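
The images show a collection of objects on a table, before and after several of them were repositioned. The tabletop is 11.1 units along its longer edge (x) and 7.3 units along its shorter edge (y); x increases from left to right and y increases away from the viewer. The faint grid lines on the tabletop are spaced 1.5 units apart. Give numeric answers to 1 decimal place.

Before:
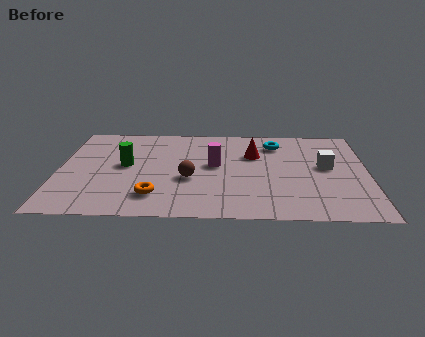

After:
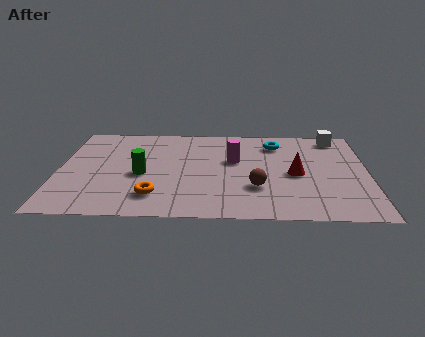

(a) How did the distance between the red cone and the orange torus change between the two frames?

+0.5

They were about 4.8 units apart before and 5.3 after — 0.5 units further apart.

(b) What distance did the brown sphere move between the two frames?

2.5

The brown sphere moved from about (4.7, 2.9) to (7.1, 2.3), a distance of √(2.4² + 0.6²) ≈ 2.5.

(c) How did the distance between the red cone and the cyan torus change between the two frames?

+1.3

Before: roughly 1.2 units apart; after: 2.5. That's 1.3 units further apart.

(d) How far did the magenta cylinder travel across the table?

0.8

The magenta cylinder moved from about (5.6, 4.0) to (6.3, 4.4), a distance of √(0.7² + 0.4²) ≈ 0.8.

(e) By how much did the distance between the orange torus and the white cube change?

+1.5

Before: roughly 6.6 units apart; after: 8.1. That's 1.5 units further apart.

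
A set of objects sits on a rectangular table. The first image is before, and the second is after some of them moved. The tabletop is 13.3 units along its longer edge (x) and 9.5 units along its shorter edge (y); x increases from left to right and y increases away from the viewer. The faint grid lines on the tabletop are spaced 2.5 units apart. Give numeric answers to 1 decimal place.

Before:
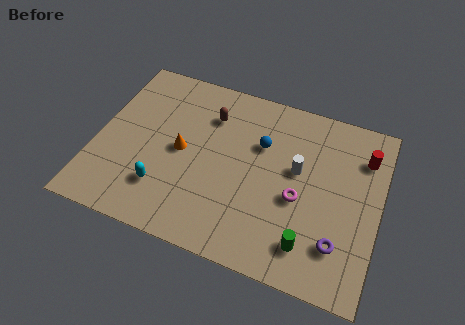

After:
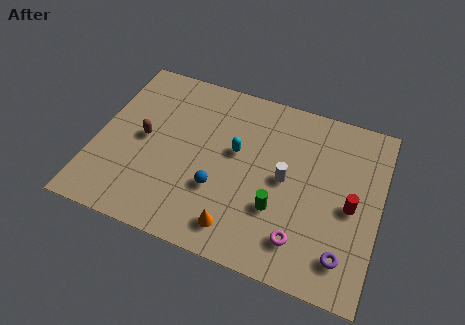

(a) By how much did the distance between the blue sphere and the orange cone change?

-1.9

The distance was about 3.9 in the first image and 2.0 in the second, so they moved 1.9 units closer together.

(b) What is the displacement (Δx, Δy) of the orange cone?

(3.0, -3.2)

From the two frames, the orange cone sits at roughly (4.0, 4.7) before and (7.0, 1.5) after.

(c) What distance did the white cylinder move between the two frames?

0.9

From (9.4, 5.5) to (8.9, 4.8), the white cylinder covered √(0.5² + 0.7²) ≈ 0.9 units.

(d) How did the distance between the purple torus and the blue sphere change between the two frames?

+0.5

The distance was about 5.7 in the first image and 6.2 in the second, so they moved 0.5 units further apart.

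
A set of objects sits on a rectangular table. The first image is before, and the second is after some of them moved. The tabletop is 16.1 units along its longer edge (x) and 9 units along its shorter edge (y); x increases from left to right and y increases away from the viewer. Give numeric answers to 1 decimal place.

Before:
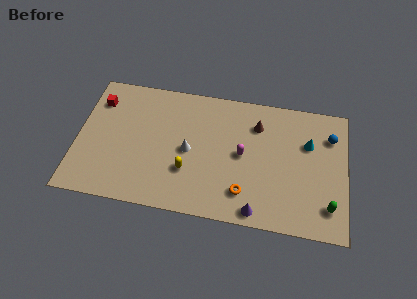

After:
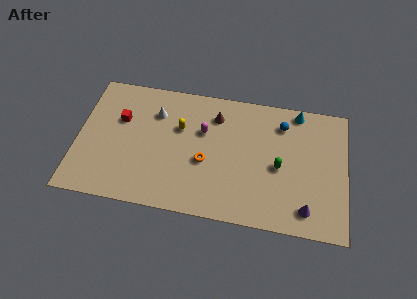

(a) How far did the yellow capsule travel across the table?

3.0

The yellow capsule was near (6.7, 2.9) before and (6.1, 5.8) after, so it travelled √(0.6² + 2.9²) ≈ 3.0 units.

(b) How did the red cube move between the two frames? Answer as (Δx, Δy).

(1.4, -1.1)

The red cube was at about (1.1, 6.9) and moved to about (2.5, 5.8).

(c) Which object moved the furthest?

the green capsule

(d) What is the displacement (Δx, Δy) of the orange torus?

(-2.4, 1.7)

The orange torus started near (10.1, 2.0) and ended near (7.7, 3.7).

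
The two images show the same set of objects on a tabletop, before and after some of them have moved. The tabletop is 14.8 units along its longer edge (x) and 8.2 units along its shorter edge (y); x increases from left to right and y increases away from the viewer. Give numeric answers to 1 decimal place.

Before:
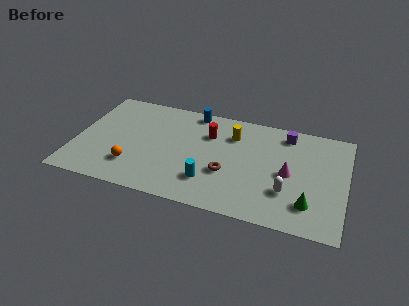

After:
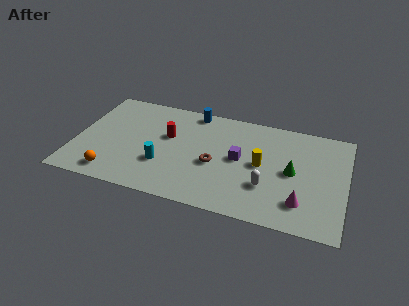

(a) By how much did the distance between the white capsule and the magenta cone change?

+0.6

Before: roughly 1.4 units apart; after: 2.0. That's 0.6 units further apart.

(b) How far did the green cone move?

2.4

The green cone moved from about (12.9, 1.9) to (11.9, 4.1), a distance of √(1.0² + 2.2²) ≈ 2.4.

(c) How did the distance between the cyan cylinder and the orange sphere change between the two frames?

-1.2

The distance was about 4.2 in the first image and 3.0 in the second, so they moved 1.2 units closer together.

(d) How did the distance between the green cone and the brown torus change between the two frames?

-0.4

They were about 4.6 units apart before and 4.2 after — 0.4 units closer together.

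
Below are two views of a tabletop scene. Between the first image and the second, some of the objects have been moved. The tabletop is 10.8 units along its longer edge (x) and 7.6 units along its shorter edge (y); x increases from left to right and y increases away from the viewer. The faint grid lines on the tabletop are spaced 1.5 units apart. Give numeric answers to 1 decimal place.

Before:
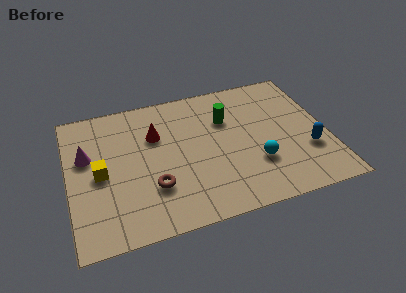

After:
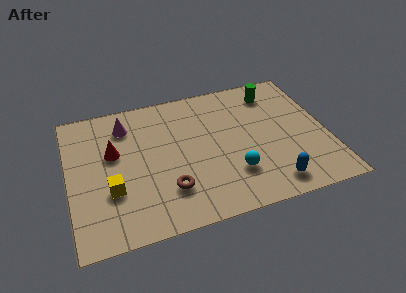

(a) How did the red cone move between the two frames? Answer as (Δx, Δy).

(-1.8, -0.5)

The red cone started near (3.7, 5.1) and ended near (1.9, 4.6).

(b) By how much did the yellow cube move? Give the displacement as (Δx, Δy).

(0.4, -1.0)

From the two frames, the yellow cube sits at roughly (1.3, 3.6) before and (1.7, 2.6) after.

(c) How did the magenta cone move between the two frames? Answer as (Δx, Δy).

(1.7, 1.3)

The magenta cone was at about (0.8, 4.7) and moved to about (2.5, 6.0).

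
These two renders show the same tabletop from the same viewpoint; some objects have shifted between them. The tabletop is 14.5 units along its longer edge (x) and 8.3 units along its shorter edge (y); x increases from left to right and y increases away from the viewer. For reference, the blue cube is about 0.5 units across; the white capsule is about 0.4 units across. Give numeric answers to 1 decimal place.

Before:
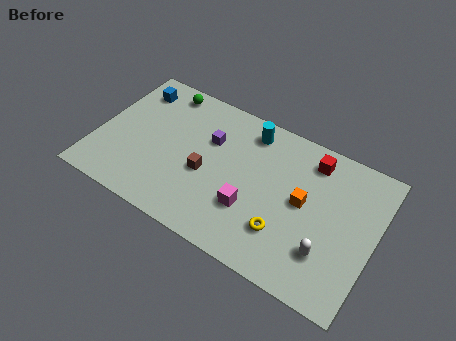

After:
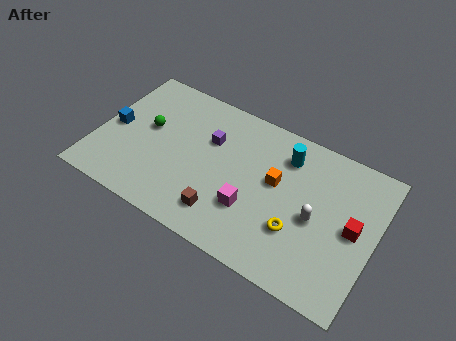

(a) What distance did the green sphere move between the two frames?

2.6

The green sphere moved from about (2.9, 7.3) to (2.5, 4.7), a distance of √(0.4² + 2.6²) ≈ 2.6.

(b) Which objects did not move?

the purple cube and the magenta cube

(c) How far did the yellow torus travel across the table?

0.7

From (10.1, 2.3) to (10.7, 2.7), the yellow torus covered √(0.6² + 0.4²) ≈ 0.7 units.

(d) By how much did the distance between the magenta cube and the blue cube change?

-0.4

The distance was about 8.0 in the first image and 7.6 in the second, so they moved 0.4 units closer together.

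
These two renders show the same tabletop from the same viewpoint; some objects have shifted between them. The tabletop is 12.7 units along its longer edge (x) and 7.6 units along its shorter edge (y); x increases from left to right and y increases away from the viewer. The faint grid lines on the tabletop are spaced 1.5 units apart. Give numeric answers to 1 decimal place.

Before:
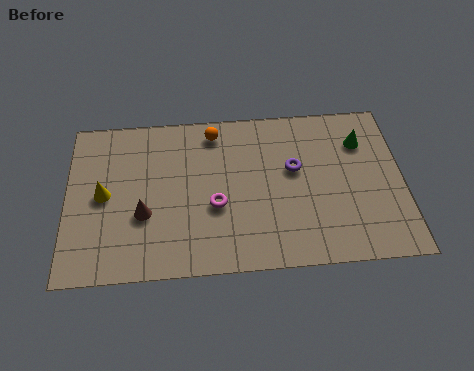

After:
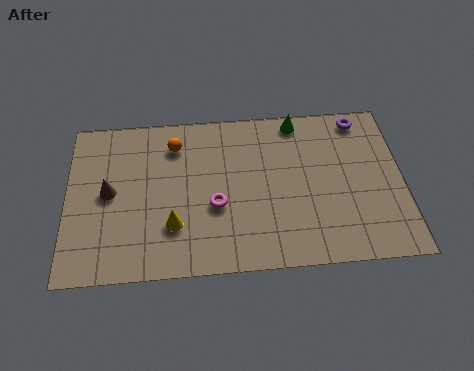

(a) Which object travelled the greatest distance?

the purple torus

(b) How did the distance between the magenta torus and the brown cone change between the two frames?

+1.4

The distance was about 2.7 in the first image and 4.1 in the second, so they moved 1.4 units further apart.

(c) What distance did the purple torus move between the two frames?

3.4

From (8.6, 4.5) to (11.2, 6.7), the purple torus covered √(2.6² + 2.2²) ≈ 3.4 units.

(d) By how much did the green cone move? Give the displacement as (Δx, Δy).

(-2.4, 1.2)

The green cone was at about (11.2, 5.6) and moved to about (8.8, 6.8).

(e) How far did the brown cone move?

1.7

The brown cone was near (2.9, 2.8) before and (1.6, 3.9) after, so it travelled √(1.3² + 1.1²) ≈ 1.7 units.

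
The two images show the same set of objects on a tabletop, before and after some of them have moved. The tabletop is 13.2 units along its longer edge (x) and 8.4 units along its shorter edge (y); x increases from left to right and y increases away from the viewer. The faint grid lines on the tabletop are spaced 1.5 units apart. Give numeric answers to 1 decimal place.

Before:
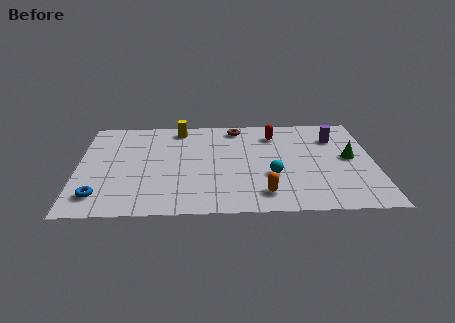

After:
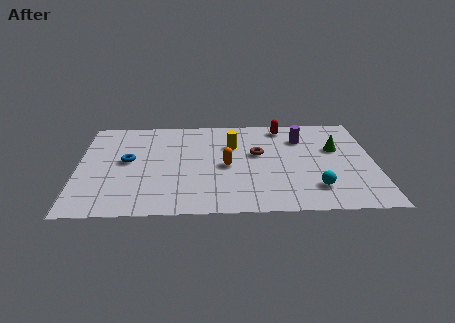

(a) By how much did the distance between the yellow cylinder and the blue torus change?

-1.8

They were about 6.7 units apart before and 4.9 after — 1.8 units closer together.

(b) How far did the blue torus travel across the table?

3.1

The blue torus moved from about (1.0, 1.6) to (2.2, 4.5), a distance of √(1.2² + 2.9²) ≈ 3.1.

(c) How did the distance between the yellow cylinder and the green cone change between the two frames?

-3.5

They were about 8.1 units apart before and 4.6 after — 3.5 units closer together.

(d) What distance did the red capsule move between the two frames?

0.8

From (8.8, 6.6) to (9.2, 7.3), the red capsule covered √(0.4² + 0.7²) ≈ 0.8 units.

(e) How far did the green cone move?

1.0

From (12.1, 4.4) to (11.5, 5.2), the green cone covered √(0.6² + 0.8²) ≈ 1.0 units.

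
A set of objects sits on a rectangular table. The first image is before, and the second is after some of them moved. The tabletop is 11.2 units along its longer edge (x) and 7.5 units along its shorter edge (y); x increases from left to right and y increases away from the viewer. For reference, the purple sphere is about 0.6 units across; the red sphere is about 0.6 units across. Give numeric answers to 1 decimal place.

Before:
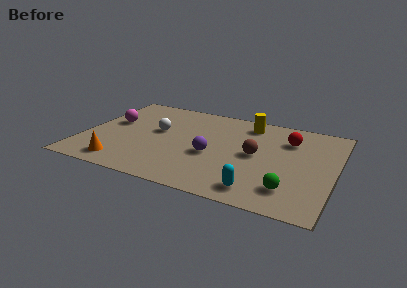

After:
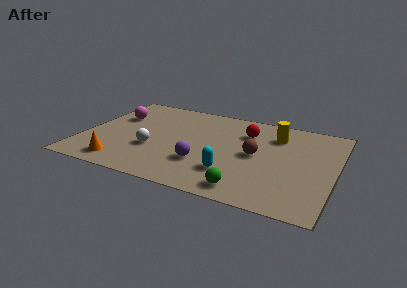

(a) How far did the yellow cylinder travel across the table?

1.4

The yellow cylinder moved from about (7.1, 6.3) to (8.4, 5.7), a distance of √(1.3² + 0.6²) ≈ 1.4.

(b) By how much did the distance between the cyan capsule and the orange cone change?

-1.2

Before: roughly 6.1 units apart; after: 4.9. That's 1.2 units closer together.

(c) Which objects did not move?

the orange cone and the brown sphere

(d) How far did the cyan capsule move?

1.6

The cyan capsule moved from about (8.1, 1.1) to (6.8, 2.0), a distance of √(1.3² + 0.9²) ≈ 1.6.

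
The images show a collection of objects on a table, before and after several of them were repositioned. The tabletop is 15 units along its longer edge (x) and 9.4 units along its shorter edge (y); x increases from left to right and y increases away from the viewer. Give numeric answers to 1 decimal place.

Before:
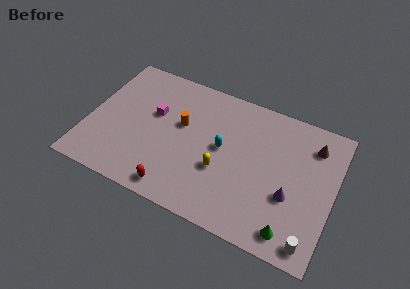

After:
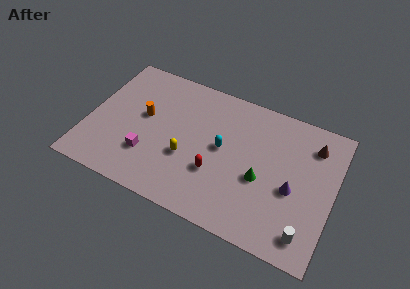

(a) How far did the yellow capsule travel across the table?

2.1

The yellow capsule moved from about (8.3, 3.5) to (6.2, 3.5), a distance of √(2.1² + 0.0²) ≈ 2.1.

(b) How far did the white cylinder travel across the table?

0.5

The white cylinder moved from about (14.0, 1.1) to (13.7, 1.5), a distance of √(0.3² + 0.4²) ≈ 0.5.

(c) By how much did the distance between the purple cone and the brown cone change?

-0.5

They were about 4.0 units apart before and 3.5 after — 0.5 units closer together.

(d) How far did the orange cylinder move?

2.3

From (5.6, 5.6) to (3.3, 5.3), the orange cylinder covered √(2.3² + 0.3²) ≈ 2.3 units.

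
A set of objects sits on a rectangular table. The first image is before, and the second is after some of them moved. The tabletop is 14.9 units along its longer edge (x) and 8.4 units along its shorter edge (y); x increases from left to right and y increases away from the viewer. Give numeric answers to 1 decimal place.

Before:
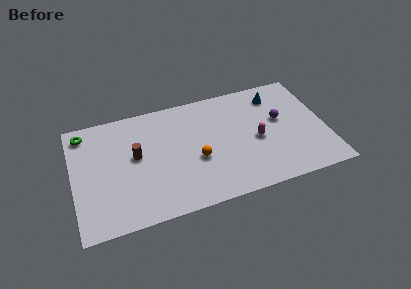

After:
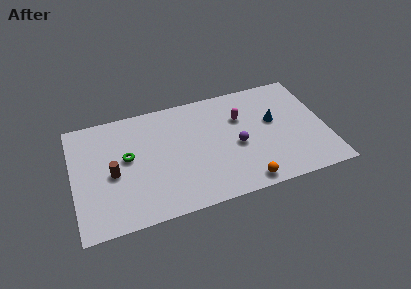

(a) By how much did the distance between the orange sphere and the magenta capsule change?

+1.2

Before: roughly 3.6 units apart; after: 4.8. That's 1.2 units further apart.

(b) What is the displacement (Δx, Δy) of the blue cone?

(-0.3, -1.9)

The blue cone started near (12.2, 6.8) and ended near (11.9, 4.9).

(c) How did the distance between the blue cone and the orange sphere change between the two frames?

-1.5

Before: roughly 6.0 units apart; after: 4.5. That's 1.5 units closer together.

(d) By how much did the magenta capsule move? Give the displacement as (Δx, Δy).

(-0.8, 1.9)

The magenta capsule was at about (10.8, 3.8) and moved to about (10.0, 5.7).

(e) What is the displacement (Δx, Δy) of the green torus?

(2.4, -2.5)

The green torus was at about (0.8, 7.2) and moved to about (3.2, 4.7).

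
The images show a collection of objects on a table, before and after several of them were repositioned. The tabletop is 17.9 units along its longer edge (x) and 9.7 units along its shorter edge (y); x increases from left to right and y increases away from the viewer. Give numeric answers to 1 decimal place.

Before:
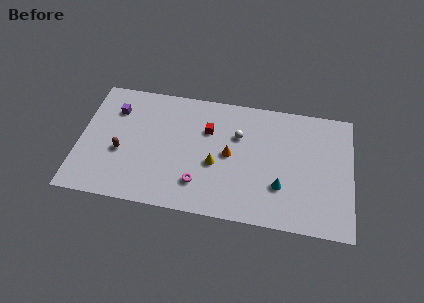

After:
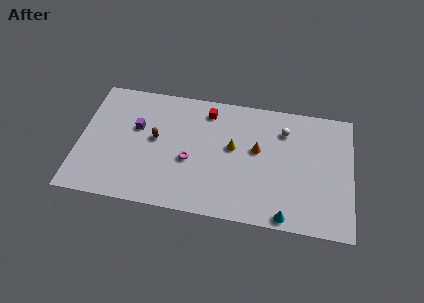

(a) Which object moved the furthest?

the white sphere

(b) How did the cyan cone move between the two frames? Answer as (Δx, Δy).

(0.4, -2.2)

From the two frames, the cyan cone sits at roughly (13.3, 3.0) before and (13.7, 0.8) after.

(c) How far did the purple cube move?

1.9

From (2.2, 7.2) to (3.7, 6.0), the purple cube covered √(1.5² + 1.2²) ≈ 1.9 units.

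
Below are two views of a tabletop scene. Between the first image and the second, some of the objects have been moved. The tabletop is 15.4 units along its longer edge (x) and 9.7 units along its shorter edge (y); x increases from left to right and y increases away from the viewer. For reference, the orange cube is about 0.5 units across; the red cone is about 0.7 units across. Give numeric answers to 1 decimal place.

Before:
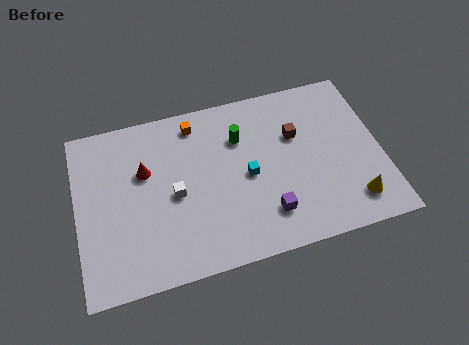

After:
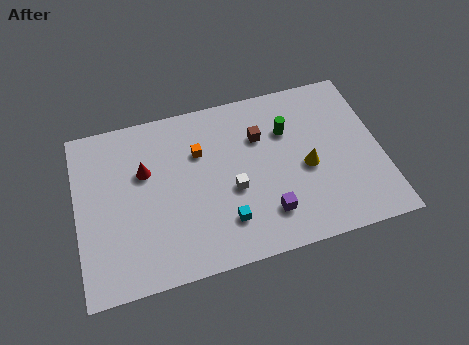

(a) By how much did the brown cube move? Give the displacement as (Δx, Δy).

(-1.8, 0.4)

The brown cube was at about (11.2, 6.3) and moved to about (9.4, 6.7).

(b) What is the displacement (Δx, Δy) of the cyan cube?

(-1.3, -2.3)

The cyan cube started near (8.6, 4.6) and ended near (7.3, 2.3).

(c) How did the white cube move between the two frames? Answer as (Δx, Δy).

(2.9, -0.5)

The white cube was at about (4.9, 4.5) and moved to about (7.8, 4.0).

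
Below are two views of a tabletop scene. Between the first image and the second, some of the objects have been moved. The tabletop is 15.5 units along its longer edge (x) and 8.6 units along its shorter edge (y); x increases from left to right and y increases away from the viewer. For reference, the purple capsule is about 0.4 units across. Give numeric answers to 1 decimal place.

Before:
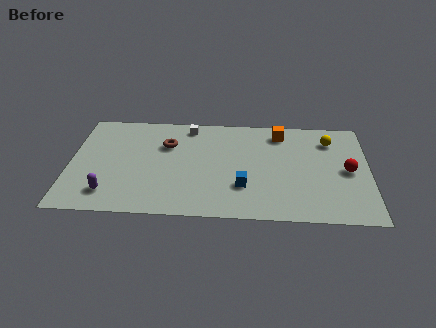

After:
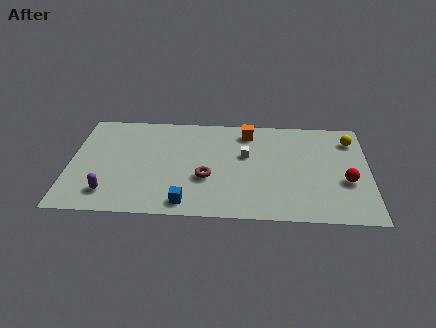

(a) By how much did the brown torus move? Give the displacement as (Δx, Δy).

(2.1, -2.7)

The brown torus started near (5.0, 5.9) and ended near (7.1, 3.2).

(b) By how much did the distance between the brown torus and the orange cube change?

-1.5

They were about 6.0 units apart before and 4.5 after — 1.5 units closer together.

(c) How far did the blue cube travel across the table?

3.3

The blue cube was near (9.0, 2.6) before and (6.1, 1.1) after, so it travelled √(2.9² + 1.5²) ≈ 3.3 units.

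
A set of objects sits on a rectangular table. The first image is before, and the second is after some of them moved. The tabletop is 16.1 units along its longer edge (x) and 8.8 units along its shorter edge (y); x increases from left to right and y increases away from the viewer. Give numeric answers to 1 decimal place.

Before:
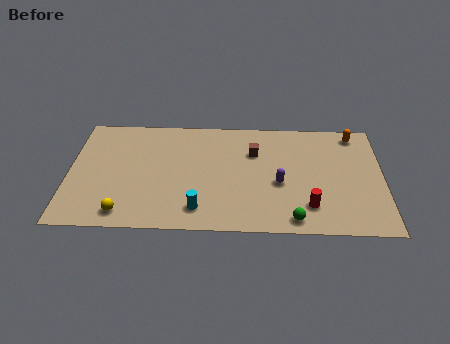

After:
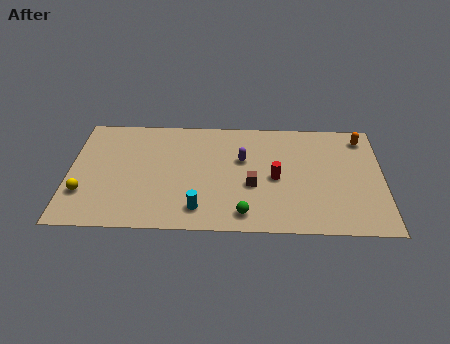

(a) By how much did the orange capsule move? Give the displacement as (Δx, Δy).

(0.4, -0.3)

The orange capsule was at about (14.7, 7.7) and moved to about (15.1, 7.4).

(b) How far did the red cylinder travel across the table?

2.7

The red cylinder moved from about (12.3, 2.0) to (10.6, 4.1), a distance of √(1.7² + 2.1²) ≈ 2.7.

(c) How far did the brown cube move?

2.6

The brown cube was near (9.5, 6.1) before and (9.4, 3.5) after, so it travelled √(0.1² + 2.6²) ≈ 2.6 units.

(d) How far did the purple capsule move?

2.6

From (10.8, 3.7) to (8.9, 5.5), the purple capsule covered √(1.9² + 1.8²) ≈ 2.6 units.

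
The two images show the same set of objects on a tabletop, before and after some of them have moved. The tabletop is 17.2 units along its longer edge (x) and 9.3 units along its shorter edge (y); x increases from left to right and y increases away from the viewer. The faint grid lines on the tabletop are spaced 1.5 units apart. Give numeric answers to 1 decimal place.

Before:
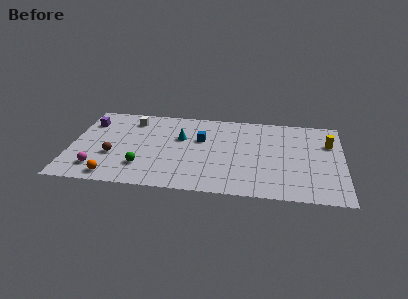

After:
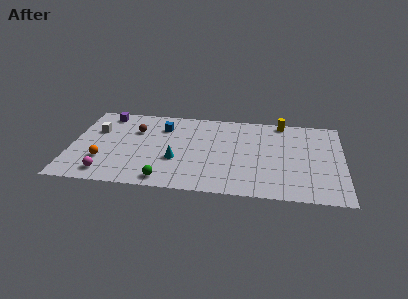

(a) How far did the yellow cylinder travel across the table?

3.7

From (16.3, 6.4) to (13.3, 8.5), the yellow cylinder covered √(3.0² + 2.1²) ≈ 3.7 units.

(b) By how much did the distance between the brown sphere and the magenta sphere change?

+3.5

Before: roughly 1.7 units apart; after: 5.2. That's 3.5 units further apart.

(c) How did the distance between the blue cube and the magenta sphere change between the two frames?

-1.0

The distance was about 7.5 in the first image and 6.5 in the second, so they moved 1.0 units closer together.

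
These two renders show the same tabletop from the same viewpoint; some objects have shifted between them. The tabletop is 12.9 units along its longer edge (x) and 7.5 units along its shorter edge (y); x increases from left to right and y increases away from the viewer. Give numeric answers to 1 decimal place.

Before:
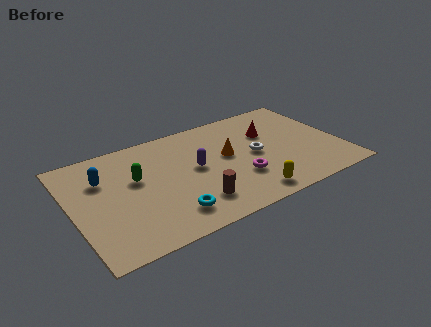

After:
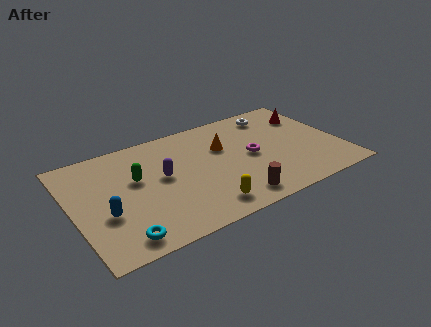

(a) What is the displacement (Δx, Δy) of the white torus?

(1.4, 2.6)

The white torus was at about (8.8, 3.7) and moved to about (10.2, 6.3).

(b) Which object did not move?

the green capsule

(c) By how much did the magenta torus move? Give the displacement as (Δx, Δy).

(0.8, 1.3)

From the two frames, the magenta torus sits at roughly (7.8, 2.4) before and (8.6, 3.7) after.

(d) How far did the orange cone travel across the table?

0.7

The orange cone moved from about (7.5, 4.2) to (7.4, 4.9), a distance of √(0.1² + 0.7²) ≈ 0.7.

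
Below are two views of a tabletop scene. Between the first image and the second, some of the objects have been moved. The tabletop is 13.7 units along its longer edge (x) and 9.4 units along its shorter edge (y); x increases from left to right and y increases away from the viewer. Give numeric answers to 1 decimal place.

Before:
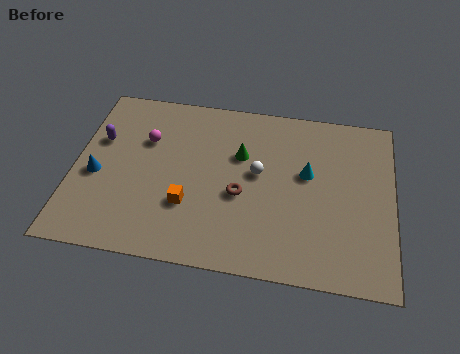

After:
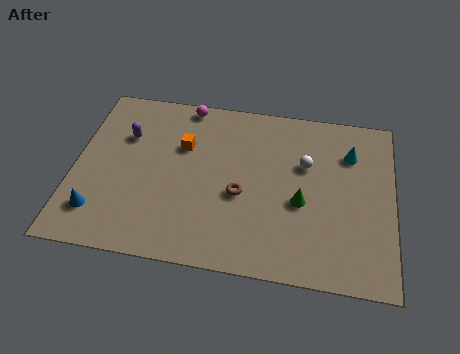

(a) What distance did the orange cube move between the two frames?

3.2

From (5.0, 3.0) to (4.6, 6.2), the orange cube covered √(0.4² + 3.2²) ≈ 3.2 units.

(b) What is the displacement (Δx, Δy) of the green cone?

(2.7, -2.2)

The green cone was at about (7.1, 6.1) and moved to about (9.8, 3.9).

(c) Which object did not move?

the brown torus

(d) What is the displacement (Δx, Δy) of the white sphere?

(2.0, 0.8)

The white sphere started near (7.9, 5.2) and ended near (9.9, 6.0).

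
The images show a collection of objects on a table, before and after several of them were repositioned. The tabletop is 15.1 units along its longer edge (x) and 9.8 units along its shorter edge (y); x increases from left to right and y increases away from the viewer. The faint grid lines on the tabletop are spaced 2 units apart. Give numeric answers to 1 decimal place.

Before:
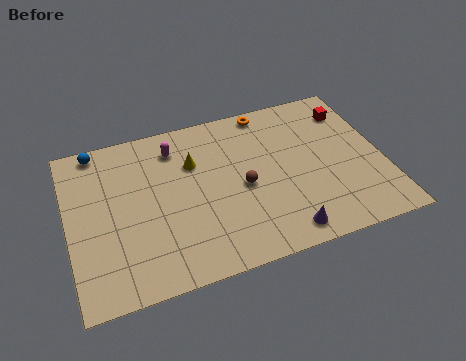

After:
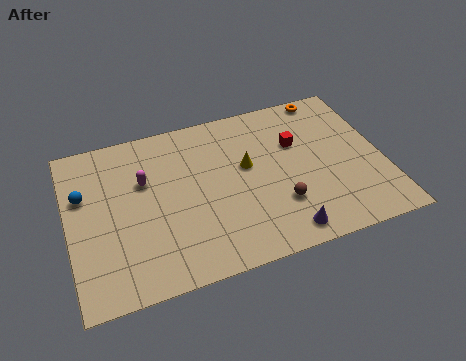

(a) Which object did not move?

the purple cone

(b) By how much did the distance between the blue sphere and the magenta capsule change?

-0.9

Before: roughly 3.8 units apart; after: 2.9. That's 0.9 units closer together.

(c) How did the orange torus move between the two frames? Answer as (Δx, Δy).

(3.0, 0.1)

The orange torus was at about (9.9, 8.9) and moved to about (12.9, 9.0).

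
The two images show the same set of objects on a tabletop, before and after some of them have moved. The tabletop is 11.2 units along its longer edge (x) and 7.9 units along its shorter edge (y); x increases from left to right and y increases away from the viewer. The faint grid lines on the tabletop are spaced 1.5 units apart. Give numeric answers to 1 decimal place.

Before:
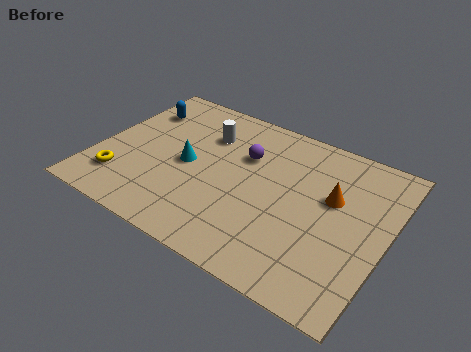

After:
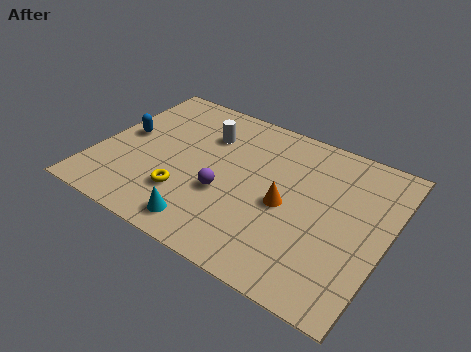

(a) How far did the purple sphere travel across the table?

2.3

The purple sphere was near (5.5, 5.3) before and (5.1, 3.0) after, so it travelled √(0.4² + 2.3²) ≈ 2.3 units.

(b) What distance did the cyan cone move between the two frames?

3.0

The cyan cone moved from about (3.5, 3.8) to (4.7, 1.1), a distance of √(1.2² + 2.7²) ≈ 3.0.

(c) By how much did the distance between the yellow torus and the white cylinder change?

-1.2

The distance was about 4.7 in the first image and 3.5 in the second, so they moved 1.2 units closer together.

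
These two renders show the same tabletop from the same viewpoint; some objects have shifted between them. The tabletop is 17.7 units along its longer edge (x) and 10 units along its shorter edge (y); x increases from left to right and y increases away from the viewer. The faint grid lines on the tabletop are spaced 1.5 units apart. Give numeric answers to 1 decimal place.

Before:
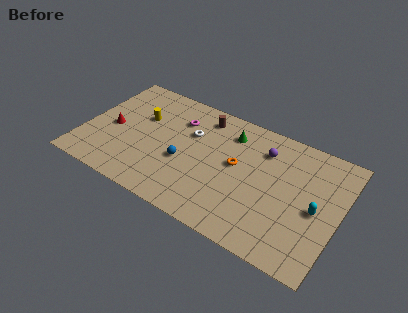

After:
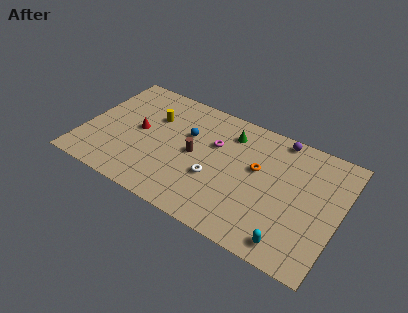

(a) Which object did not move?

the green cone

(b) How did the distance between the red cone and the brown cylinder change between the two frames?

-3.0

Before: roughly 7.0 units apart; after: 4.0. That's 3.0 units closer together.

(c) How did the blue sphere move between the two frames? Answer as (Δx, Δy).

(-0.1, 2.4)

The blue sphere was at about (7.1, 4.0) and moved to about (7.0, 6.4).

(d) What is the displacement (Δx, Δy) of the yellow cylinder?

(0.8, 0.4)

The yellow cylinder started near (3.7, 6.4) and ended near (4.5, 6.8).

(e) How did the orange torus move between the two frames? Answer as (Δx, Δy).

(1.4, 0.4)

The orange torus was at about (10.6, 5.5) and moved to about (12.0, 5.9).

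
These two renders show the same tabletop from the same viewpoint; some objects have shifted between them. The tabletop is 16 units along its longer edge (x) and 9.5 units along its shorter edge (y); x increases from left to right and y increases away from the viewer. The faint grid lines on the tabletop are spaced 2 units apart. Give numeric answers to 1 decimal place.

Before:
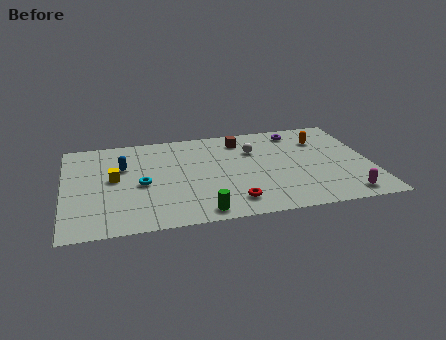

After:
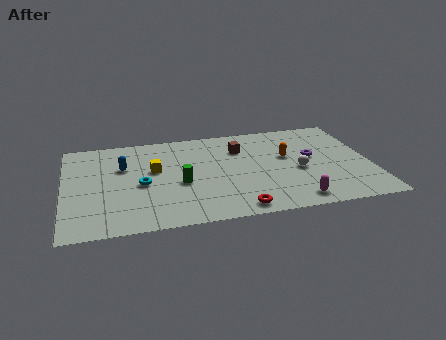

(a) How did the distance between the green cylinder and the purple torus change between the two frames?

-1.9

The distance was about 9.0 in the first image and 7.1 in the second, so they moved 1.9 units closer together.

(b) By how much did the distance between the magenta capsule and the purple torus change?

-2.9

The distance was about 7.2 in the first image and 4.3 in the second, so they moved 2.9 units closer together.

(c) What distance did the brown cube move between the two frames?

0.9

The brown cube moved from about (9.4, 7.8) to (9.3, 6.9), a distance of √(0.1² + 0.9²) ≈ 0.9.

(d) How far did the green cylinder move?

3.1

The green cylinder was near (6.9, 1.0) before and (6.0, 4.0) after, so it travelled √(0.9² + 3.0²) ≈ 3.1 units.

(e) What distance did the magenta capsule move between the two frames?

2.6

The magenta capsule was near (14.4, 1.2) before and (11.8, 1.2) after, so it travelled √(2.6² + 0.0²) ≈ 2.6 units.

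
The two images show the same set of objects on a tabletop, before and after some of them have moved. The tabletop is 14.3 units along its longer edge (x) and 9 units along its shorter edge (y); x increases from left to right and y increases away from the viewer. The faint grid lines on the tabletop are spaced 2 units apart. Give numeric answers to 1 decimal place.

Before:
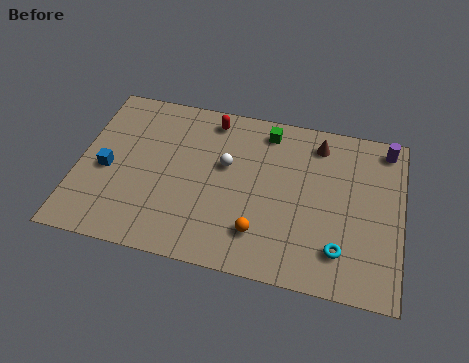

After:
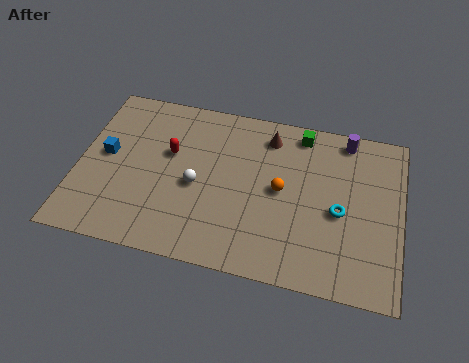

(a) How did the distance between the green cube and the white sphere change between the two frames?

+3.0

The distance was about 2.9 in the first image and 5.9 in the second, so they moved 3.0 units further apart.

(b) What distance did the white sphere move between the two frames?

1.8

The white sphere moved from about (6.5, 5.4) to (5.3, 4.0), a distance of √(1.2² + 1.4²) ≈ 1.8.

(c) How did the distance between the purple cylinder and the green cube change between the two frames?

-3.3

They were about 5.3 units apart before and 2.0 after — 3.3 units closer together.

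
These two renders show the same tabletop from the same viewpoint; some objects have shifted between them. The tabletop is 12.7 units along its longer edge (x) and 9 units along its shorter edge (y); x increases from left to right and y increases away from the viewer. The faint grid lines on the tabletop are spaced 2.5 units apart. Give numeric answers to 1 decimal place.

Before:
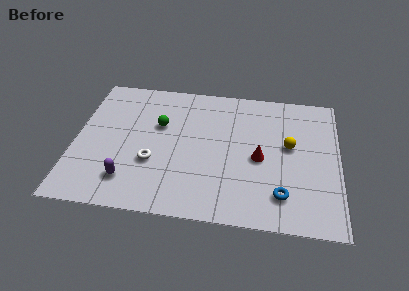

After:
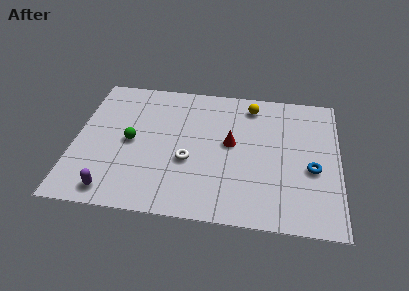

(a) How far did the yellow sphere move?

3.1

The yellow sphere moved from about (10.3, 5.1) to (8.4, 7.6), a distance of √(1.9² + 2.5²) ≈ 3.1.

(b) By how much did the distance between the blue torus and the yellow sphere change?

+1.7

Before: roughly 3.2 units apart; after: 4.9. That's 1.7 units further apart.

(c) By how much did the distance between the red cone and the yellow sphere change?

+1.1

Before: roughly 1.7 units apart; after: 2.8. That's 1.1 units further apart.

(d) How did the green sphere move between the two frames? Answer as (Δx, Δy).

(-1.3, -1.3)

The green sphere started near (4.0, 5.7) and ended near (2.7, 4.4).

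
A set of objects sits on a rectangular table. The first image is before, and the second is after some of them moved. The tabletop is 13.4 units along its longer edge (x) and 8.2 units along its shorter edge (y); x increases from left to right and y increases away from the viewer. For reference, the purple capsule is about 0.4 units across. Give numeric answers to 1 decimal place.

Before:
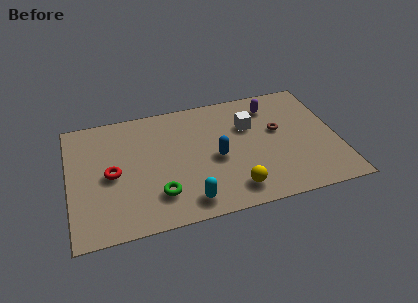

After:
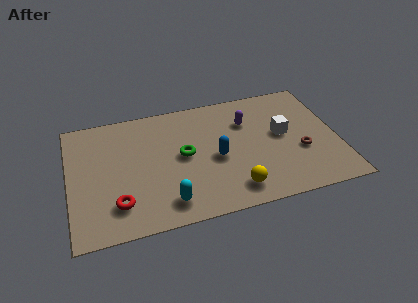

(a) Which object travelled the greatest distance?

the green torus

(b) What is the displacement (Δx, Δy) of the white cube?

(1.6, -1.0)

From the two frames, the white cube sits at roughly (9.1, 5.5) before and (10.7, 4.5) after.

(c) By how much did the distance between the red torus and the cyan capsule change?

-2.0

Before: roughly 4.5 units apart; after: 2.5. That's 2.0 units closer together.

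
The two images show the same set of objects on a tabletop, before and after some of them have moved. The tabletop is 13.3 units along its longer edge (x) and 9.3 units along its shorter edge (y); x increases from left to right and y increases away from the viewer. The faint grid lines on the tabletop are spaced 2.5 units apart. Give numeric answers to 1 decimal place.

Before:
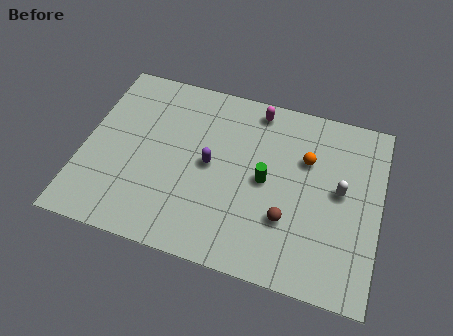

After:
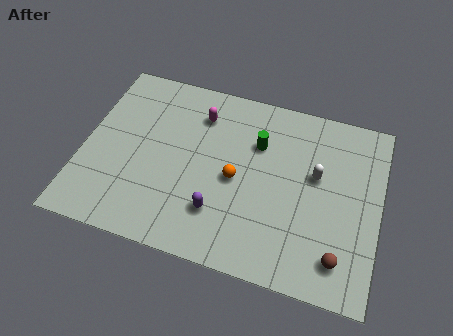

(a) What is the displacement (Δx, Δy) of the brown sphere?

(2.4, -1.2)

The brown sphere started near (9.3, 2.9) and ended near (11.7, 1.7).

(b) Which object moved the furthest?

the orange sphere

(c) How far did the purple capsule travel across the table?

2.4

The purple capsule moved from about (5.7, 4.7) to (6.3, 2.4), a distance of √(0.6² + 2.3²) ≈ 2.4.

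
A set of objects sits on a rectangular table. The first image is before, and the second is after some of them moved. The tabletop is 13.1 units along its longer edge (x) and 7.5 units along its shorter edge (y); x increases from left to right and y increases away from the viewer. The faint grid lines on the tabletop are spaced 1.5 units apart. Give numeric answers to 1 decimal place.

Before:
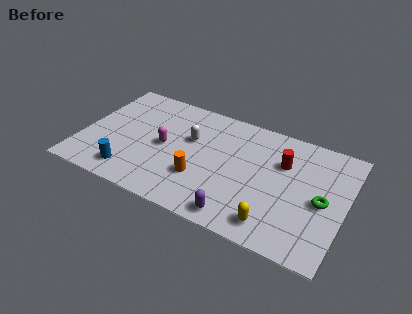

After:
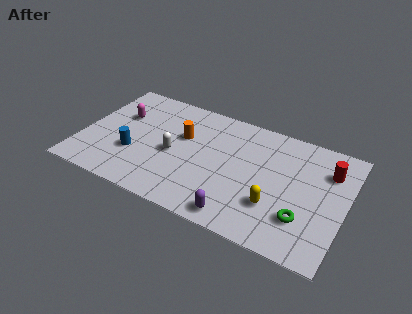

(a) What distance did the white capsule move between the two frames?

1.5

The white capsule moved from about (5.3, 4.7) to (4.6, 3.4), a distance of √(0.7² + 1.3²) ≈ 1.5.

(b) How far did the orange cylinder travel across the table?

2.6

The orange cylinder was near (6.1, 2.4) before and (4.9, 4.7) after, so it travelled √(1.2² + 2.3²) ≈ 2.6 units.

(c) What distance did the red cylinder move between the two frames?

2.2

From (9.9, 5.1) to (12.1, 5.5), the red cylinder covered √(2.2² + 0.4²) ≈ 2.2 units.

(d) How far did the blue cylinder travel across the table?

1.3

The blue cylinder moved from about (2.7, 1.3) to (2.7, 2.6), a distance of √(0.0² + 1.3²) ≈ 1.3.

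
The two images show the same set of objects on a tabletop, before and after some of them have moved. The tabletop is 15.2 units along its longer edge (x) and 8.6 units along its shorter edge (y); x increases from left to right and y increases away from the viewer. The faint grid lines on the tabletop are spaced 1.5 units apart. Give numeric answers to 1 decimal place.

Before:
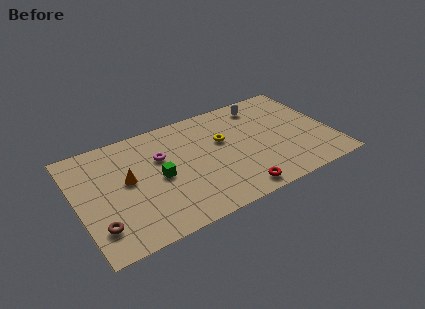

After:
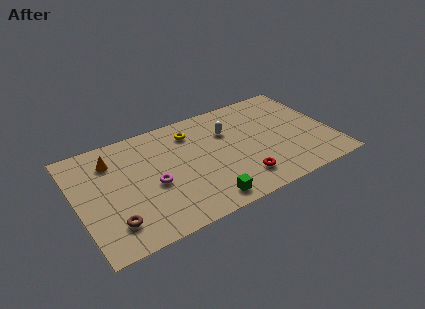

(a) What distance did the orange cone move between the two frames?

2.0

The orange cone was near (3.0, 4.7) before and (2.3, 6.6) after, so it travelled √(0.7² + 1.9²) ≈ 2.0 units.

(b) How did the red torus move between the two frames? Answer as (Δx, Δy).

(0.4, 0.8)

From the two frames, the red torus sits at roughly (9.0, 1.0) before and (9.4, 1.8) after.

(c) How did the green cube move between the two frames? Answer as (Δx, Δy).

(2.3, -3.0)

The green cube started near (4.8, 4.1) and ended near (7.1, 1.1).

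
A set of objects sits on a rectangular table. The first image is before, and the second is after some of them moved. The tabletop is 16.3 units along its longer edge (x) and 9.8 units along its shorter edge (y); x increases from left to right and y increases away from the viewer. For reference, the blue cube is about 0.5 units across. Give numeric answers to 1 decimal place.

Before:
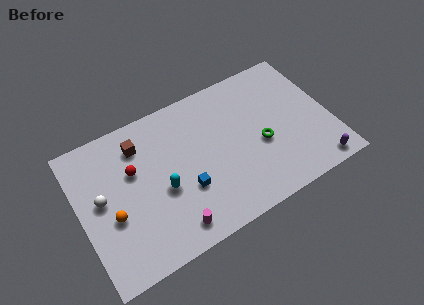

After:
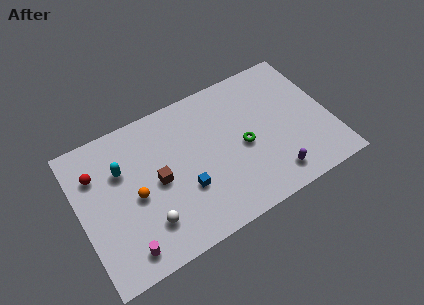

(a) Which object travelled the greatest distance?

the white sphere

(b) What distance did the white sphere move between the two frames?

3.9

From (1.4, 5.3) to (4.0, 2.4), the white sphere covered √(2.6² + 2.9²) ≈ 3.9 units.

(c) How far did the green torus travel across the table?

1.2

The green torus was near (11.7, 4.1) before and (10.6, 4.5) after, so it travelled √(1.1² + 0.4²) ≈ 1.2 units.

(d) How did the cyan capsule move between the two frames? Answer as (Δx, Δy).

(-2.3, 2.5)

From the two frames, the cyan capsule sits at roughly (5.2, 4.1) before and (2.9, 6.6) after.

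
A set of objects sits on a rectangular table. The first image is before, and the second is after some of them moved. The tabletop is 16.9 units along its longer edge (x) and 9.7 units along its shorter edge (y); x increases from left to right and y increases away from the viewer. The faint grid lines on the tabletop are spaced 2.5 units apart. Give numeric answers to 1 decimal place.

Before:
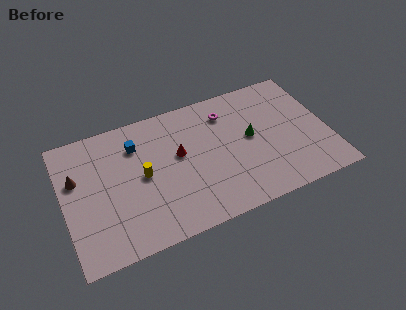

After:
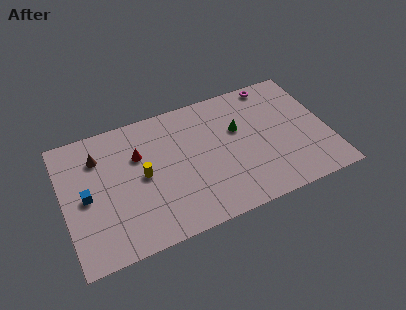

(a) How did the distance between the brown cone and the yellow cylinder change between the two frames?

-0.8

The distance was about 4.3 in the first image and 3.5 in the second, so they moved 0.8 units closer together.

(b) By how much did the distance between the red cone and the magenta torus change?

+5.4

Before: roughly 3.9 units apart; after: 9.3. That's 5.4 units further apart.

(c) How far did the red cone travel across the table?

2.7

From (7.4, 5.6) to (4.9, 6.5), the red cone covered √(2.5² + 0.9²) ≈ 2.7 units.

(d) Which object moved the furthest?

the blue cube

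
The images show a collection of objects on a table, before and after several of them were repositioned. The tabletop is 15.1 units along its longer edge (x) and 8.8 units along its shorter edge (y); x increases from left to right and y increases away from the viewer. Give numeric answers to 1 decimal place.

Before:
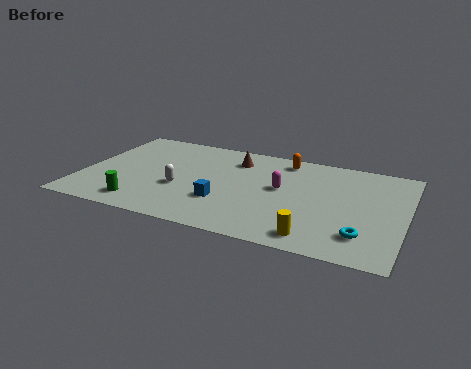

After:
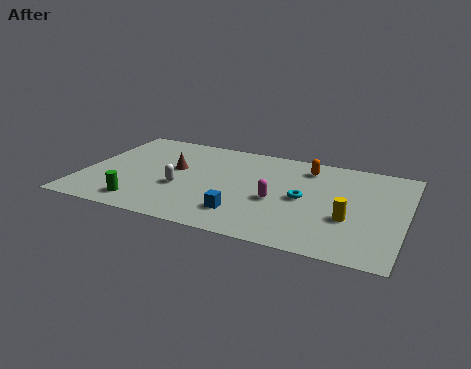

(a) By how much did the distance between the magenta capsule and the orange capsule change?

+1.0

Before: roughly 2.7 units apart; after: 3.7. That's 1.0 units further apart.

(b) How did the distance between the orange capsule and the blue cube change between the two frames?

+0.4

Before: roughly 5.4 units apart; after: 5.8. That's 0.4 units further apart.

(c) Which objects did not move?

the white capsule and the green cylinder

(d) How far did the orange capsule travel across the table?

1.2

From (9.2, 7.6) to (10.3, 7.2), the orange capsule covered √(1.1² + 0.4²) ≈ 1.2 units.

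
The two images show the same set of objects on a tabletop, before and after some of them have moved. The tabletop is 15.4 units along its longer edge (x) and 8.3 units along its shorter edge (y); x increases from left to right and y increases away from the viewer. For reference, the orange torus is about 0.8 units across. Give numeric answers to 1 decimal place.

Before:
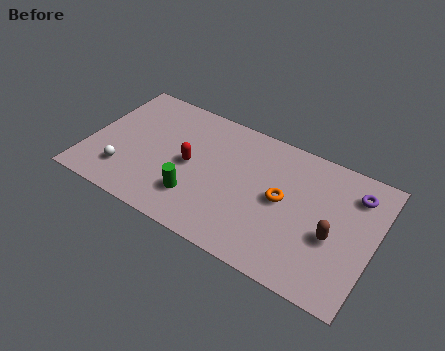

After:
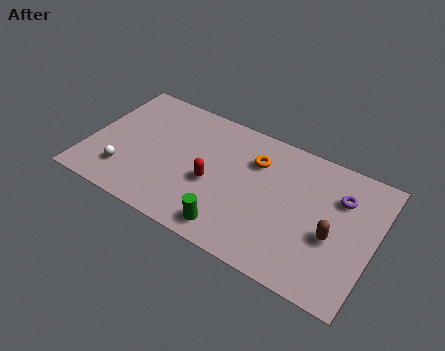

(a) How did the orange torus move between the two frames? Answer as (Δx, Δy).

(-1.7, 1.7)

From the two frames, the orange torus sits at roughly (10.5, 4.3) before and (8.8, 6.0) after.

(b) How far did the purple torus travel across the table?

0.9

From (14.1, 6.5) to (13.4, 5.9), the purple torus covered √(0.7² + 0.6²) ≈ 0.9 units.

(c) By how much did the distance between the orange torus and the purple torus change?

+0.4

They were about 4.2 units apart before and 4.6 after — 0.4 units further apart.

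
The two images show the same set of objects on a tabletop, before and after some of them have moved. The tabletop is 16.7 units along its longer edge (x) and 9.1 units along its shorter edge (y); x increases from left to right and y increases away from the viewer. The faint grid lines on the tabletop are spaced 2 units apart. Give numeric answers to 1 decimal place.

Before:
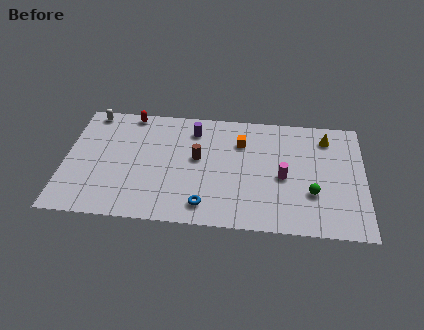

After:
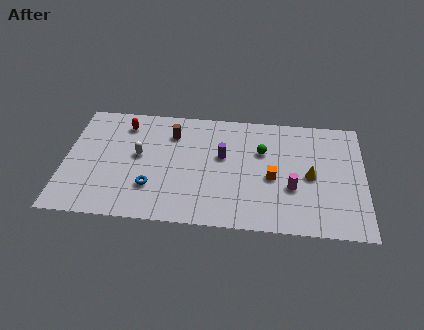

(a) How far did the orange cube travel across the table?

3.2

The orange cube was near (9.8, 6.6) before and (11.6, 4.0) after, so it travelled √(1.8² + 2.6²) ≈ 3.2 units.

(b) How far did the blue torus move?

3.2

The blue torus moved from about (7.9, 1.5) to (4.9, 2.6), a distance of √(3.0² + 1.1²) ≈ 3.2.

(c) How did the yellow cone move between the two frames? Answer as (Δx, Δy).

(-0.9, -3.1)

From the two frames, the yellow cone sits at roughly (14.6, 7.4) before and (13.7, 4.3) after.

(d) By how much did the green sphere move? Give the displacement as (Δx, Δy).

(-2.8, 3.0)

The green sphere was at about (13.8, 3.0) and moved to about (11.0, 6.0).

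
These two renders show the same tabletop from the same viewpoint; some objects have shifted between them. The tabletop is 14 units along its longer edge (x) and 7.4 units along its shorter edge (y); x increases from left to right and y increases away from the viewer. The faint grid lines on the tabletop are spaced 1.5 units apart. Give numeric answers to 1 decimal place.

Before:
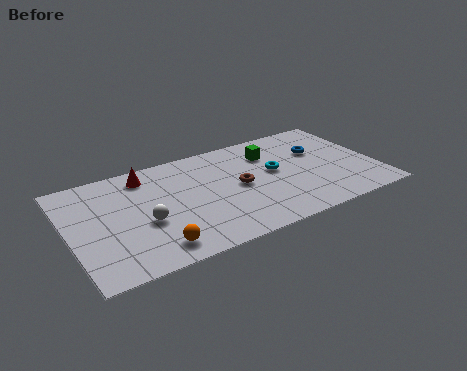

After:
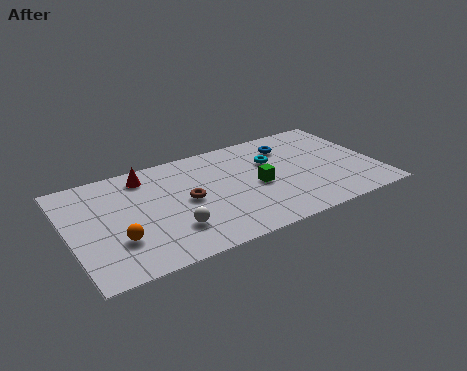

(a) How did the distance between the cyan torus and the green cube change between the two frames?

+0.3

The distance was about 1.4 in the first image and 1.7 in the second, so they moved 0.3 units further apart.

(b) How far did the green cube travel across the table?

2.3

From (9.4, 5.5) to (8.5, 3.4), the green cube covered √(0.9² + 2.1²) ≈ 2.3 units.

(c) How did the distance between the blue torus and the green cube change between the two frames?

+0.6

They were about 2.3 units apart before and 2.9 after — 0.6 units further apart.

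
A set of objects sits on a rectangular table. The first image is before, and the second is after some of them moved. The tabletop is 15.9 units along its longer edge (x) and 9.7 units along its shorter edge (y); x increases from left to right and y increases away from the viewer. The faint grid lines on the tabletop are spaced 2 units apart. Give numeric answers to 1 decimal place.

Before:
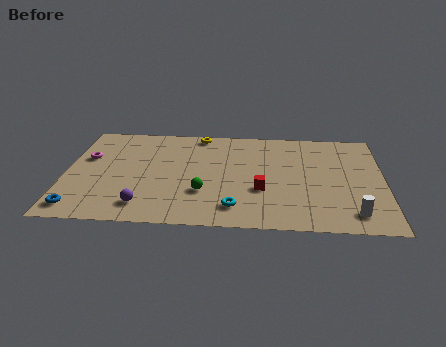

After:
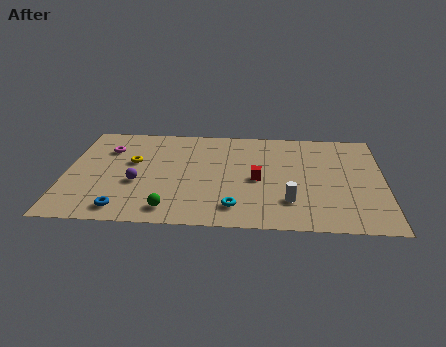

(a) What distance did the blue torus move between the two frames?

2.2

From (0.8, 1.3) to (3.0, 1.3), the blue torus covered √(2.2² + 0.0²) ≈ 2.2 units.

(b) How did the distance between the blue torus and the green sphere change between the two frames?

-4.1

They were about 6.4 units apart before and 2.3 after — 4.1 units closer together.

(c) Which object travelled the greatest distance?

the yellow torus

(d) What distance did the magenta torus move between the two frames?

1.3

From (1.0, 6.1) to (2.0, 7.0), the magenta torus covered √(1.0² + 0.9²) ≈ 1.3 units.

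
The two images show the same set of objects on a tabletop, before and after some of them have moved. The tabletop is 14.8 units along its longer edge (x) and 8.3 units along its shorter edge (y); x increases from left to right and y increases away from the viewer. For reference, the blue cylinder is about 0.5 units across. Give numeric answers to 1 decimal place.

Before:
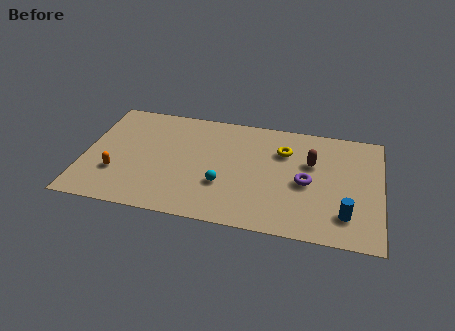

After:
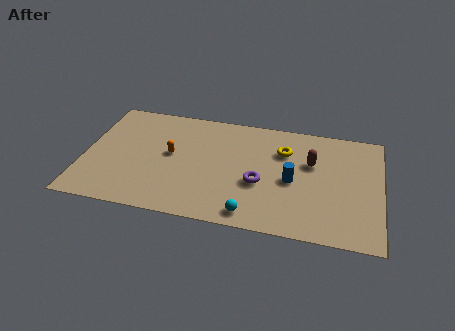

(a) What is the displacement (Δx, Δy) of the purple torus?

(-2.3, -0.5)

The purple torus was at about (11.1, 3.8) and moved to about (8.8, 3.3).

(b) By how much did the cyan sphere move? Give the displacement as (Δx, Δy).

(1.5, -1.8)

From the two frames, the cyan sphere sits at roughly (7.0, 2.8) before and (8.5, 1.0) after.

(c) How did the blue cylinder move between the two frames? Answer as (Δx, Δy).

(-2.7, 1.9)

From the two frames, the blue cylinder sits at roughly (13.1, 1.9) before and (10.4, 3.8) after.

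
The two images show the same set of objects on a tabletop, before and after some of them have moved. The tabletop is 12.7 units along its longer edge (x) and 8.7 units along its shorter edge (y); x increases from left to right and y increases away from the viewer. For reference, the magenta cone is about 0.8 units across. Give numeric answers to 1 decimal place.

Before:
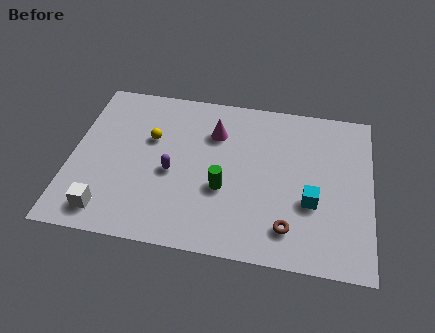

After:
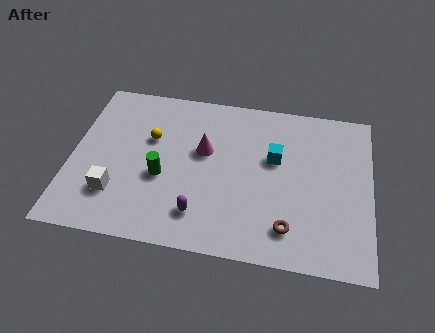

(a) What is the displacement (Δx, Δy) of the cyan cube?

(-1.6, 2.1)

The cyan cube started near (10.2, 3.2) and ended near (8.6, 5.3).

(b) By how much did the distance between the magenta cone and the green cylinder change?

-0.6

The distance was about 3.0 in the first image and 2.4 in the second, so they moved 0.6 units closer together.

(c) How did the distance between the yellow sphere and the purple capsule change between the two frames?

+2.4

They were about 2.0 units apart before and 4.4 after — 2.4 units further apart.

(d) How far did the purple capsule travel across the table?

2.4

The purple capsule moved from about (4.3, 3.8) to (5.6, 1.8), a distance of √(1.3² + 2.0²) ≈ 2.4.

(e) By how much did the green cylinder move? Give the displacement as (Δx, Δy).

(-2.6, 0.2)

The green cylinder started near (6.5, 3.3) and ended near (3.9, 3.5).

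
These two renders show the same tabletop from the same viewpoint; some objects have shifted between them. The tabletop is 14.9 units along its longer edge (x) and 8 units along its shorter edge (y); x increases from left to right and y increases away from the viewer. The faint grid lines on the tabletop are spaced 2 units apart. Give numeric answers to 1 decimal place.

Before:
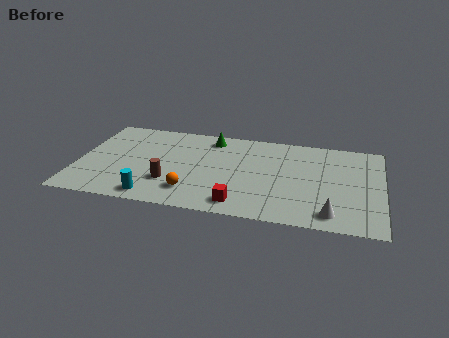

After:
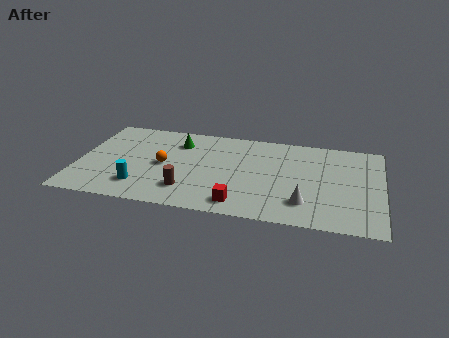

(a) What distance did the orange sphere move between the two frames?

2.6

The orange sphere moved from about (5.7, 1.8) to (4.2, 3.9), a distance of √(1.5² + 2.1²) ≈ 2.6.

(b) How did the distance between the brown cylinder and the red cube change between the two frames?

-1.0

Before: roughly 3.7 units apart; after: 2.7. That's 1.0 units closer together.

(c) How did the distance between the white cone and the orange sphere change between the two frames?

+0.5

Before: roughly 6.8 units apart; after: 7.3. That's 0.5 units further apart.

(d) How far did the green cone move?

1.7

The green cone moved from about (6.4, 6.8) to (4.8, 6.1), a distance of √(1.6² + 0.7²) ≈ 1.7.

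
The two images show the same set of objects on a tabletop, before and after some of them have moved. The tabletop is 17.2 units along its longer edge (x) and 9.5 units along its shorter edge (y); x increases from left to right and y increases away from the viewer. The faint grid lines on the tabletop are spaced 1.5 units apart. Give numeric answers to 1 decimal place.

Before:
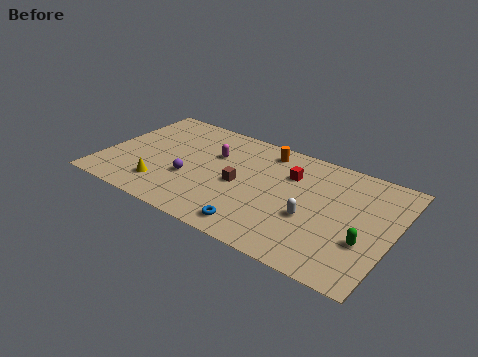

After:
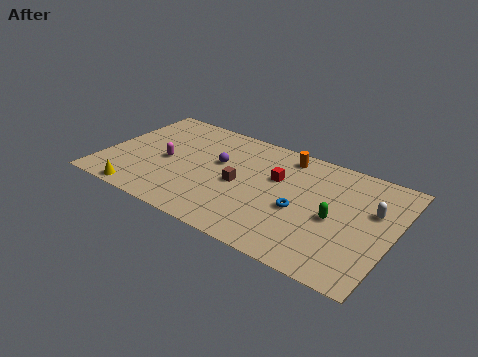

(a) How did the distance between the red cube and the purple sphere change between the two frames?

-2.9

The distance was about 6.4 in the first image and 3.5 in the second, so they moved 2.9 units closer together.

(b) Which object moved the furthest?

the white capsule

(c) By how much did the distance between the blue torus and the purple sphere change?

+0.6

Before: roughly 4.9 units apart; after: 5.5. That's 0.6 units further apart.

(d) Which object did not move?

the brown cube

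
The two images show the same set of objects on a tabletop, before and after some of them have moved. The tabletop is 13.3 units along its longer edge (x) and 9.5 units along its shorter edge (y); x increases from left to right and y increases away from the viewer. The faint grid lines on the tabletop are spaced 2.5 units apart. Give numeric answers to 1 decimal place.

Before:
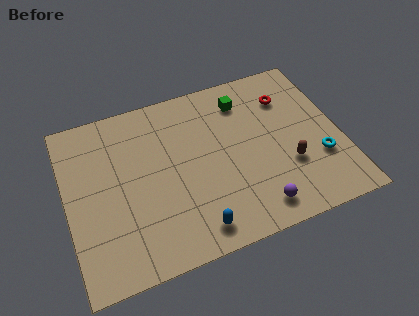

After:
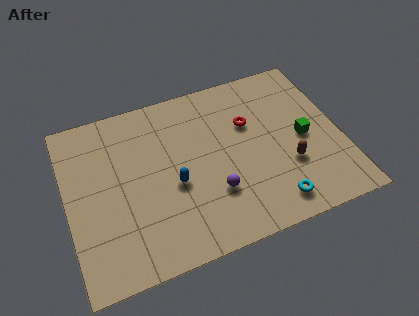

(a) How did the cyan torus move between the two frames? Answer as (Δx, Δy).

(-2.5, -1.7)

From the two frames, the cyan torus sits at roughly (12.1, 3.1) before and (9.6, 1.4) after.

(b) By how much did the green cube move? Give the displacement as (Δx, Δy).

(2.6, -3.1)

From the two frames, the green cube sits at roughly (8.9, 7.6) before and (11.5, 4.5) after.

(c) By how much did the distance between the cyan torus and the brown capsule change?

+0.6

They were about 1.5 units apart before and 2.1 after — 0.6 units further apart.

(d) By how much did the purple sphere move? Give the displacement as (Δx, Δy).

(-1.9, 1.5)

From the two frames, the purple sphere sits at roughly (8.8, 1.4) before and (6.9, 2.9) after.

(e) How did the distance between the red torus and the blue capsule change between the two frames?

-3.3

Before: roughly 7.8 units apart; after: 4.5. That's 3.3 units closer together.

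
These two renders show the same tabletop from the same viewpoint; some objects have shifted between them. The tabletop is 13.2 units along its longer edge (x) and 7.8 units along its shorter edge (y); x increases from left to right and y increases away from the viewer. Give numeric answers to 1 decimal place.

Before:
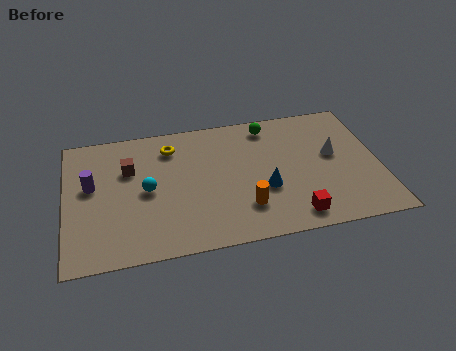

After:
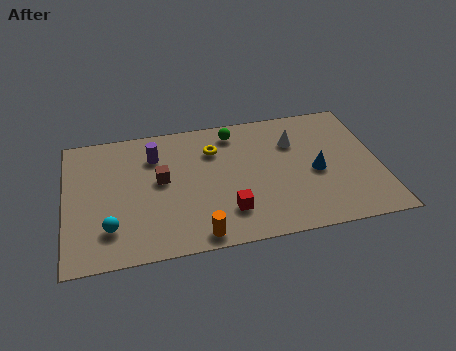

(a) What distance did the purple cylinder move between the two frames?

3.0

The purple cylinder was near (1.1, 4.5) before and (3.8, 5.8) after, so it travelled √(2.7² + 1.3²) ≈ 3.0 units.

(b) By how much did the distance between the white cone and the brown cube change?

-2.8

Before: roughly 8.6 units apart; after: 5.8. That's 2.8 units closer together.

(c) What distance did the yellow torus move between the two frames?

1.9

The yellow torus was near (4.5, 6.2) before and (6.3, 5.7) after, so it travelled √(1.8² + 0.5²) ≈ 1.9 units.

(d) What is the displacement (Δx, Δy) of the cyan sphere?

(-1.6, -1.9)

From the two frames, the cyan sphere sits at roughly (3.4, 3.8) before and (1.8, 1.9) after.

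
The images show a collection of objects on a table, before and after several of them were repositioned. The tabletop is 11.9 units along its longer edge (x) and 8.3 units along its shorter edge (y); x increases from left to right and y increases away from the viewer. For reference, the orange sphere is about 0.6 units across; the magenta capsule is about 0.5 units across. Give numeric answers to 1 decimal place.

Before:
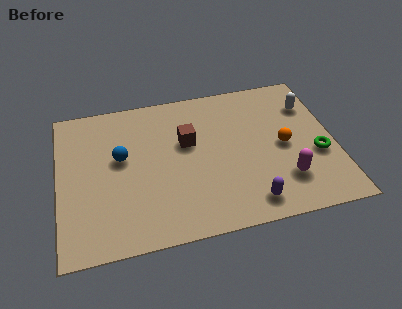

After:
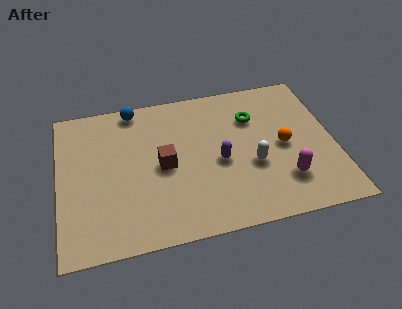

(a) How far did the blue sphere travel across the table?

2.8

The blue sphere was near (2.7, 4.8) before and (3.4, 7.5) after, so it travelled √(0.7² + 2.7²) ≈ 2.8 units.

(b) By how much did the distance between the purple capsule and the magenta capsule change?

+1.3

The distance was about 1.8 in the first image and 3.1 in the second, so they moved 1.3 units further apart.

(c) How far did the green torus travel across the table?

3.7

From (11.1, 3.2) to (8.5, 5.9), the green torus covered √(2.6² + 2.7²) ≈ 3.7 units.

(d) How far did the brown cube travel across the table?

1.6

The brown cube moved from about (5.6, 5.1) to (4.5, 4.0), a distance of √(1.1² + 1.1²) ≈ 1.6.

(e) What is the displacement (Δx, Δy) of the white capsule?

(-2.7, -2.9)

The white capsule started near (11.0, 6.1) and ended near (8.3, 3.2).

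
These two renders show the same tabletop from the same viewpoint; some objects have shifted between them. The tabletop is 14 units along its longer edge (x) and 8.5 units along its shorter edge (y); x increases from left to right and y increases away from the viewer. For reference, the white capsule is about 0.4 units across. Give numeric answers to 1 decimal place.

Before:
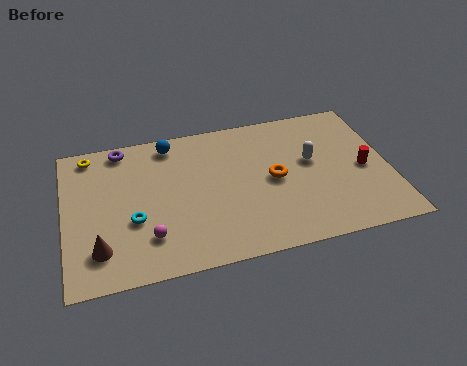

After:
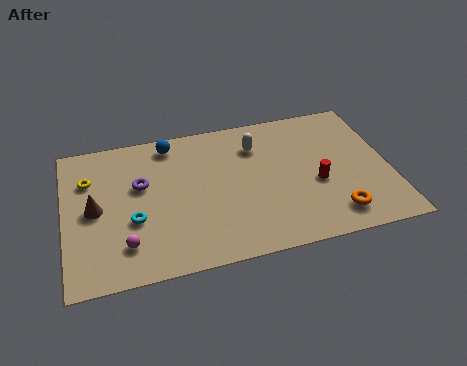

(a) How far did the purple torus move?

2.5

The purple torus moved from about (2.6, 7.6) to (3.3, 5.2), a distance of √(0.7² + 2.4²) ≈ 2.5.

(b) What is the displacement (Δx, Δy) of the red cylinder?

(-2.1, -0.4)

The red cylinder started near (12.9, 3.9) and ended near (10.8, 3.5).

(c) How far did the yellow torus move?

1.5

From (1.2, 7.5) to (1.1, 6.0), the yellow torus covered √(0.1² + 1.5²) ≈ 1.5 units.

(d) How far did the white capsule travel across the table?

2.7

The white capsule moved from about (10.7, 4.9) to (8.4, 6.4), a distance of √(2.3² + 1.5²) ≈ 2.7.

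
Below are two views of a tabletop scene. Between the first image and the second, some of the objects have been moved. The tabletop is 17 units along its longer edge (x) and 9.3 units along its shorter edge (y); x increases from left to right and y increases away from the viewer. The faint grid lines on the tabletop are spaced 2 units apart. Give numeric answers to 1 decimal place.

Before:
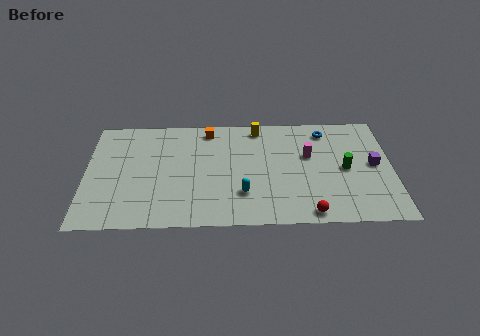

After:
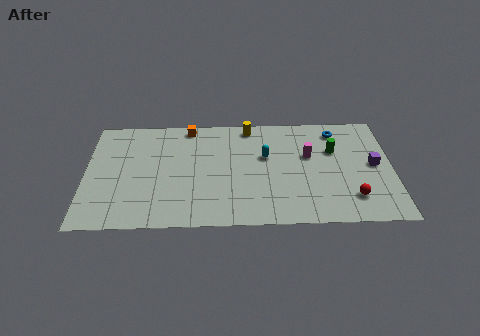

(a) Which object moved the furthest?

the cyan capsule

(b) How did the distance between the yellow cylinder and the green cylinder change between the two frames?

-0.9

The distance was about 6.1 in the first image and 5.2 in the second, so they moved 0.9 units closer together.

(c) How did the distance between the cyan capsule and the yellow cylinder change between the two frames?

-2.9

They were about 5.7 units apart before and 2.8 after — 2.9 units closer together.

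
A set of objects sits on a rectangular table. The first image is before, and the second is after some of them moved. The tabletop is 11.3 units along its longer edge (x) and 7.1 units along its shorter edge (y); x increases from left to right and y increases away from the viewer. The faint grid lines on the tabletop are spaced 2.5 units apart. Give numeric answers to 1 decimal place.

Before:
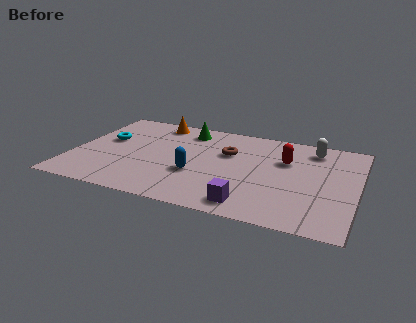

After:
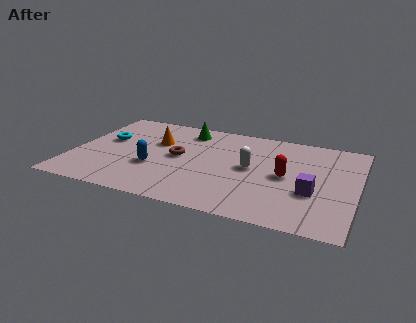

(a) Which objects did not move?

the green cone and the cyan torus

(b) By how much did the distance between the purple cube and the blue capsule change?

+3.5

The distance was about 2.8 in the first image and 6.3 in the second, so they moved 3.5 units further apart.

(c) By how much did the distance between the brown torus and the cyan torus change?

-1.9

They were about 4.9 units apart before and 3.0 after — 1.9 units closer together.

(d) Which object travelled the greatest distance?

the white capsule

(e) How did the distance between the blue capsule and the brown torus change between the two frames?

-0.9

Before: roughly 2.3 units apart; after: 1.4. That's 0.9 units closer together.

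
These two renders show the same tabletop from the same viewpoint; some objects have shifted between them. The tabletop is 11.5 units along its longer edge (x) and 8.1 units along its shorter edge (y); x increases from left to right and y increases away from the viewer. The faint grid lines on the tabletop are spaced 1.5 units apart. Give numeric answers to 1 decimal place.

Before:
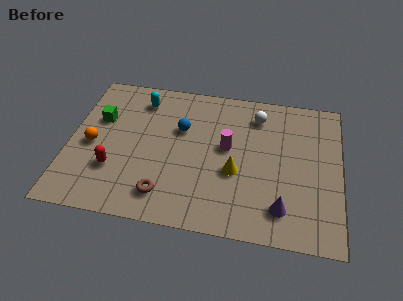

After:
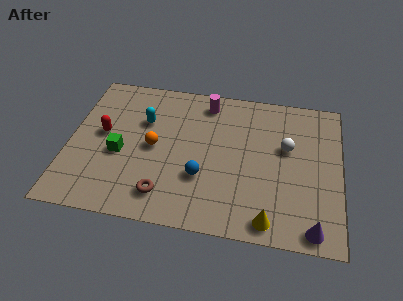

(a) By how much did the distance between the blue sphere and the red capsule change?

+0.8

The distance was about 3.8 in the first image and 4.6 in the second, so they moved 0.8 units further apart.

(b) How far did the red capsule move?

2.0

From (2.0, 2.5) to (1.4, 4.4), the red capsule covered √(0.6² + 1.9²) ≈ 2.0 units.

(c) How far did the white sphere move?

2.1

The white sphere was near (7.9, 6.5) before and (9.2, 4.9) after, so it travelled √(1.3² + 1.6²) ≈ 2.1 units.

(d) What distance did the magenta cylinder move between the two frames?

2.6

The magenta cylinder moved from about (6.7, 4.5) to (5.7, 6.9), a distance of √(1.0² + 2.4²) ≈ 2.6.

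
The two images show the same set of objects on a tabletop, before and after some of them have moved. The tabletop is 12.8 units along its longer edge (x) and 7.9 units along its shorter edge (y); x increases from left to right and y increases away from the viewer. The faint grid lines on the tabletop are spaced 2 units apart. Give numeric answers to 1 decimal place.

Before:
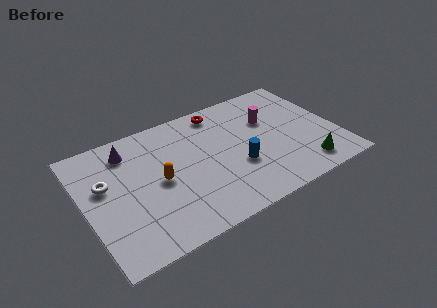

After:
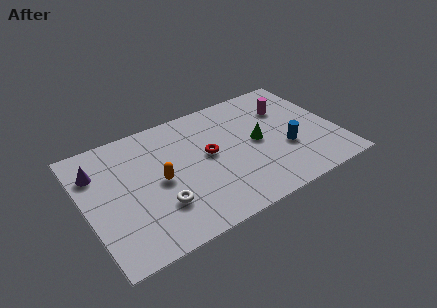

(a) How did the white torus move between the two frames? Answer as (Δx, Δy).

(2.4, -2.5)

From the two frames, the white torus sits at roughly (1.1, 4.8) before and (3.5, 2.3) after.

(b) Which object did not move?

the orange capsule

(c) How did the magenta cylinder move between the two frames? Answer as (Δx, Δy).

(1.0, 0.4)

The magenta cylinder was at about (9.6, 5.2) and moved to about (10.6, 5.6).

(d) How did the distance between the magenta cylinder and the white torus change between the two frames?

-0.7

The distance was about 8.5 in the first image and 7.8 in the second, so they moved 0.7 units closer together.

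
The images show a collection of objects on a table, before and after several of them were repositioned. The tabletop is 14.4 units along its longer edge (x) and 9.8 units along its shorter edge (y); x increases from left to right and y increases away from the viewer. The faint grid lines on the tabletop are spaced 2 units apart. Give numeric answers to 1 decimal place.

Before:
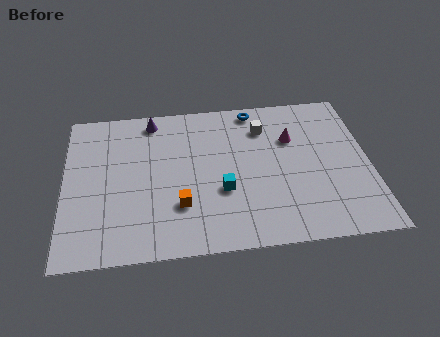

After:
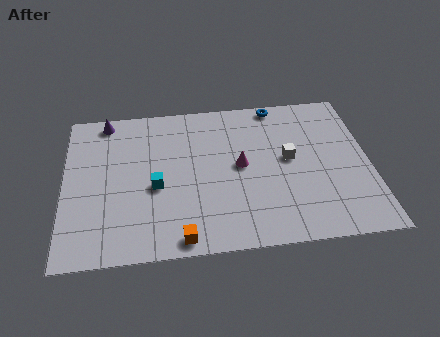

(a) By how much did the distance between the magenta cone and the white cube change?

+0.7

Before: roughly 1.6 units apart; after: 2.3. That's 0.7 units further apart.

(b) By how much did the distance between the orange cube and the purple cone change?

+2.8

They were about 5.8 units apart before and 8.6 after — 2.8 units further apart.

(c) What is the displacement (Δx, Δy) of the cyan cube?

(-3.1, 0.6)

The cyan cube was at about (7.4, 3.6) and moved to about (4.3, 4.2).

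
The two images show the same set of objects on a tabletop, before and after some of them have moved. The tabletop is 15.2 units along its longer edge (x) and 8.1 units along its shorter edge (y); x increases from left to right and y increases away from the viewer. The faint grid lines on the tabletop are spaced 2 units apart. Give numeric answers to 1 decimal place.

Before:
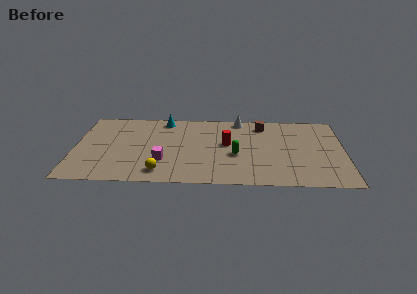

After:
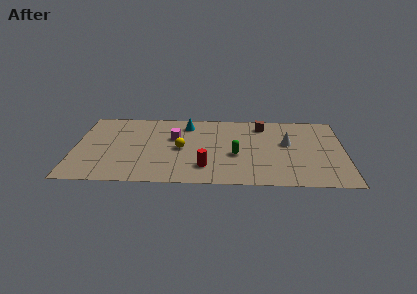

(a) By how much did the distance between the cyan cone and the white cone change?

+1.7

The distance was about 4.3 in the first image and 6.0 in the second, so they moved 1.7 units further apart.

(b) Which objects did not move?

the green capsule and the brown cube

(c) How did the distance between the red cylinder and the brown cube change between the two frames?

+2.8

Before: roughly 3.0 units apart; after: 5.8. That's 2.8 units further apart.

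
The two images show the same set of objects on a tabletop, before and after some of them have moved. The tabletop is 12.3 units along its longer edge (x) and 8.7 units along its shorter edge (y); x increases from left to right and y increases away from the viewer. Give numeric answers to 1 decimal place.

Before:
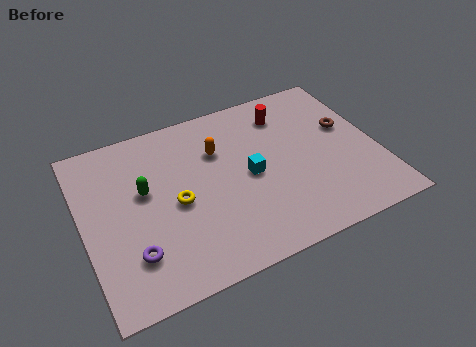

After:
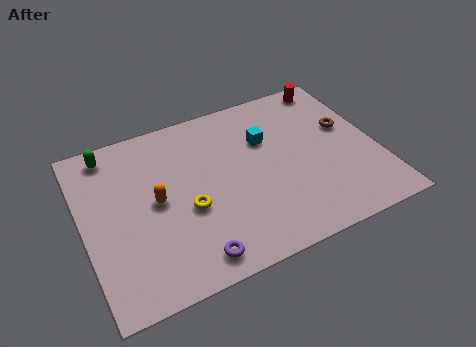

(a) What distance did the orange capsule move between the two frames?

3.2

The orange capsule moved from about (5.8, 6.0) to (3.0, 4.4), a distance of √(2.8² + 1.6²) ≈ 3.2.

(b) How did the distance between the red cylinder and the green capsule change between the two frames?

+3.1

Before: roughly 6.5 units apart; after: 9.6. That's 3.1 units further apart.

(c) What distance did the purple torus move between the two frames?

2.5

The purple torus moved from about (1.8, 2.2) to (4.1, 1.1), a distance of √(2.3² + 1.1²) ≈ 2.5.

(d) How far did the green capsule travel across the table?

2.8

The green capsule was near (2.6, 5.1) before and (1.4, 7.6) after, so it travelled √(1.2² + 2.5²) ≈ 2.8 units.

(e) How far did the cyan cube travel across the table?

1.8

From (6.9, 4.2) to (7.8, 5.8), the cyan cube covered √(0.9² + 1.6²) ≈ 1.8 units.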